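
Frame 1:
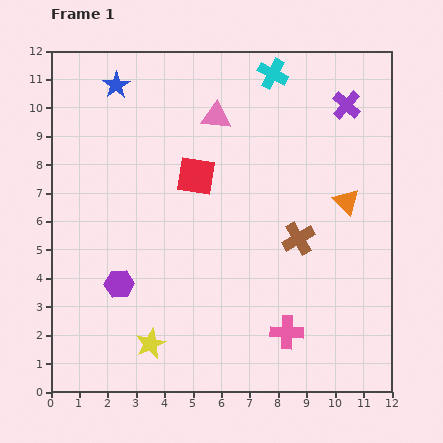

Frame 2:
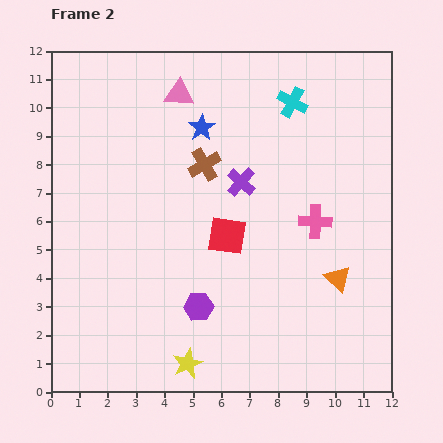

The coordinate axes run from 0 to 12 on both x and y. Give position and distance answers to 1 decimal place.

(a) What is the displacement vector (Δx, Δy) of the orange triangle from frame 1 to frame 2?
(-0.3, -2.7)

The orange triangle was at (10.4, 6.7) in frame 1 and (10.1, 4.0) in frame 2.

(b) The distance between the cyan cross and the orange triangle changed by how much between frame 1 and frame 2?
+1.2

Distance in frame 1: 5.2. Distance in frame 2: 6.4.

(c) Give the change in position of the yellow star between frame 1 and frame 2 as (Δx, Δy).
(1.3, -0.7)

The yellow star was at (3.5, 1.7) in frame 1 and (4.8, 1.0) in frame 2.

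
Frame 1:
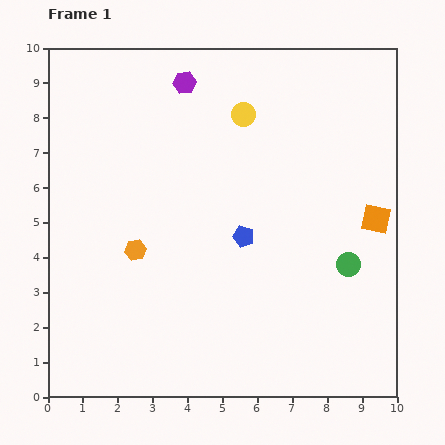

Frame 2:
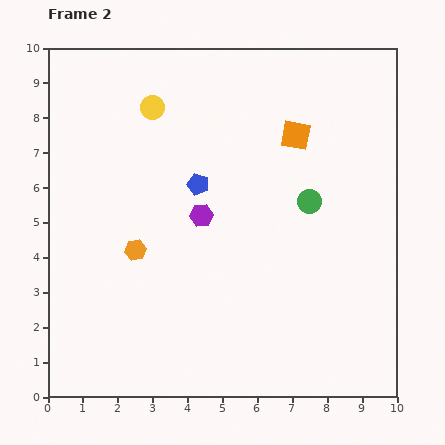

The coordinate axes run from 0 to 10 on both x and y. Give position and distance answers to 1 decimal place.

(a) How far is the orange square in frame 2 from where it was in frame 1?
3.3

The orange square moved from (9.4, 5.1) to (7.1, 7.5), a distance of √(2.3² + 2.4²) ≈ 3.3.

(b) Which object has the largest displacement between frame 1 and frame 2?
the purple hexagon

(moved 3.8; next 3.3)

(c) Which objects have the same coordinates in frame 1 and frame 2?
the orange hexagon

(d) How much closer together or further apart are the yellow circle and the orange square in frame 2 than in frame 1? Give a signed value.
-0.6

Distance in frame 1: 4.8. Distance in frame 2: 4.2.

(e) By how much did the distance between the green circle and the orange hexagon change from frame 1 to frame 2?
-0.9

Distance in frame 1: 6.1. Distance in frame 2: 5.2.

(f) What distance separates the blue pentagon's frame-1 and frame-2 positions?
2.0

The blue pentagon moved from (5.6, 4.6) to (4.3, 6.1), a distance of √(1.3² + 1.5²) ≈ 2.0.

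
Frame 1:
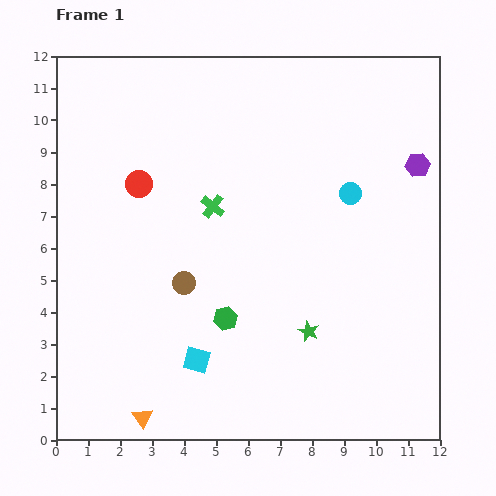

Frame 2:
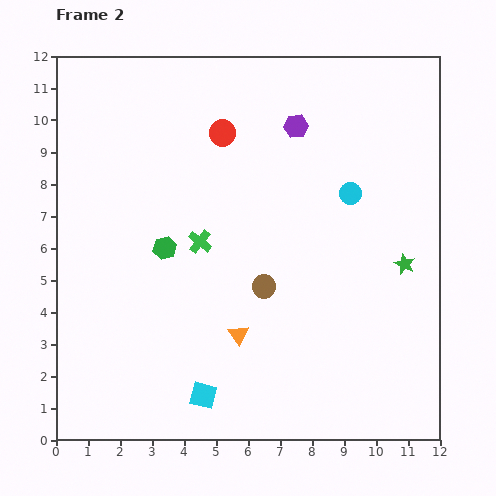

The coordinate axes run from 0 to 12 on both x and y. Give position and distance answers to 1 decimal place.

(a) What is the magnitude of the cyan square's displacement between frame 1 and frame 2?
1.1

The cyan square moved from (4.4, 2.5) to (4.6, 1.4), a distance of √(0.2² + 1.1²) ≈ 1.1.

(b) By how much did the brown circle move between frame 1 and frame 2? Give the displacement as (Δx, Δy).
(2.5, -0.1)

The brown circle was at (4.0, 4.9) in frame 1 and (6.5, 4.8) in frame 2.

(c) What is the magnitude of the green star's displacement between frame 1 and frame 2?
3.7

The green star moved from (7.9, 3.4) to (10.9, 5.5), a distance of √(3.0² + 2.1²) ≈ 3.7.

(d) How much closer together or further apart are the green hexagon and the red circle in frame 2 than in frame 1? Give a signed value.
-1.0

Distance in frame 1: 5.0. Distance in frame 2: 4.0.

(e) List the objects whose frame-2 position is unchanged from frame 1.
the cyan circle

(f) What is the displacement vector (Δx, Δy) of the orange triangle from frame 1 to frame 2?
(3.0, 2.6)

The orange triangle was at (2.7, 0.7) in frame 1 and (5.7, 3.3) in frame 2.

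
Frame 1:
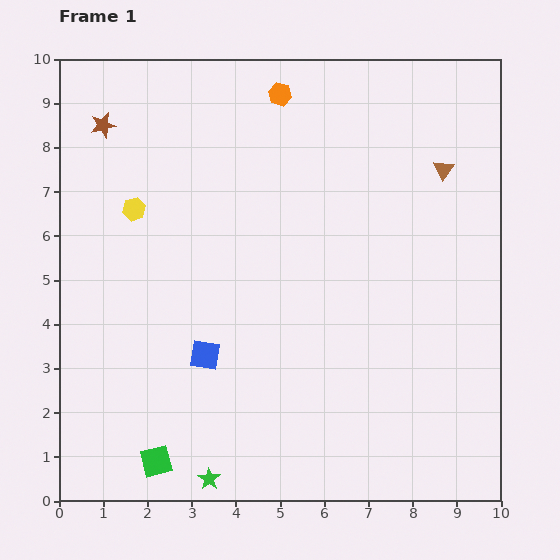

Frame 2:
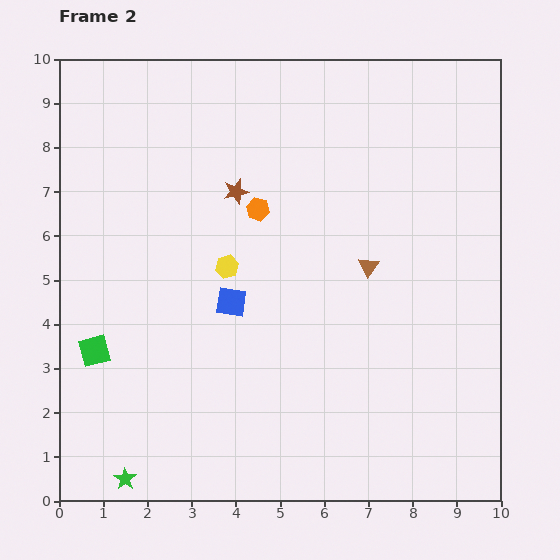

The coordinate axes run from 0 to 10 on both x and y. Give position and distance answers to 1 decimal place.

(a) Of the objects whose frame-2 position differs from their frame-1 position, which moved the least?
the blue square

(moved 1.3)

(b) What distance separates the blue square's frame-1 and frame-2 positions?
1.3

The blue square moved from (3.3, 3.3) to (3.9, 4.5), a distance of √(0.6² + 1.2²) ≈ 1.3.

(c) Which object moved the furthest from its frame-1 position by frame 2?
the brown star

(moved 3.4; next 2.9)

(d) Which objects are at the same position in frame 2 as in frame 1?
none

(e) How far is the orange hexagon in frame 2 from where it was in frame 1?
2.6

The orange hexagon moved from (5.0, 9.2) to (4.5, 6.6), a distance of √(0.5² + 2.6²) ≈ 2.6.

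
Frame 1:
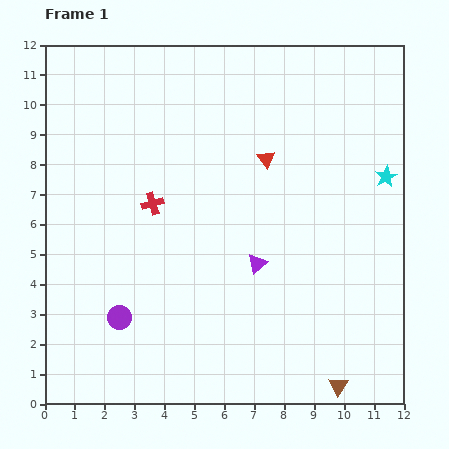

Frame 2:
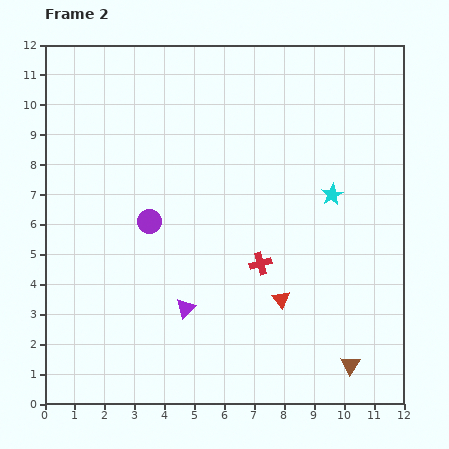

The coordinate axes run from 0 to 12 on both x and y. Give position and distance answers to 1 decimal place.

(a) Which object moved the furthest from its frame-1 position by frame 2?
the red triangle

(moved 4.7; next 4.1)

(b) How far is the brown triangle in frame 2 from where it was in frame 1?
0.8

The brown triangle moved from (9.8, 0.6) to (10.2, 1.3), a distance of √(0.4² + 0.7²) ≈ 0.8.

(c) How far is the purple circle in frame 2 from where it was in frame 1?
3.4

The purple circle moved from (2.5, 2.9) to (3.5, 6.1), a distance of √(1.0² + 3.2²) ≈ 3.4.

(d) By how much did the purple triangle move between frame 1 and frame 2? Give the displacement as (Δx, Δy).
(-2.4, -1.5)

The purple triangle was at (7.1, 4.7) in frame 1 and (4.7, 3.2) in frame 2.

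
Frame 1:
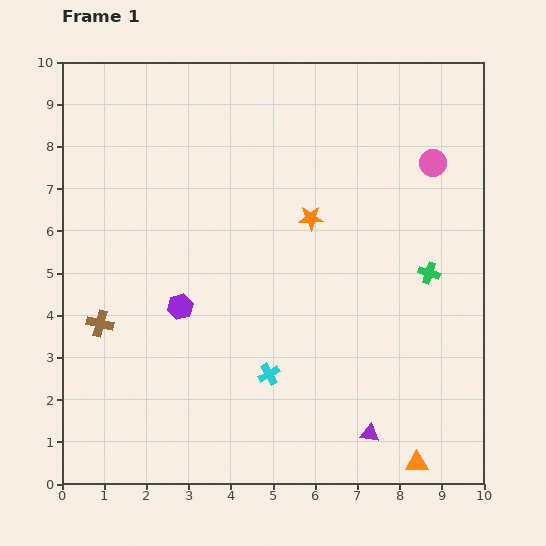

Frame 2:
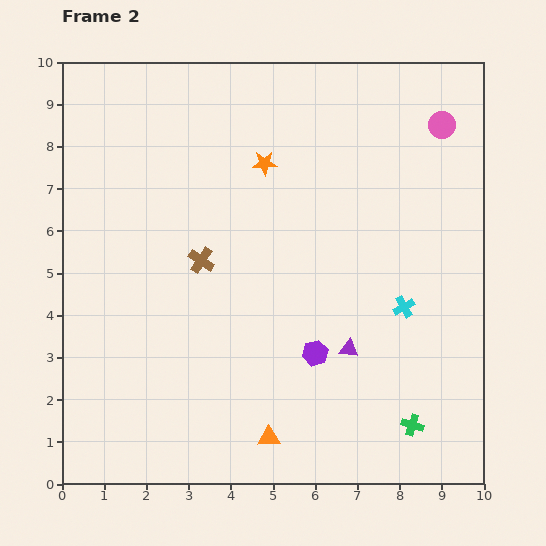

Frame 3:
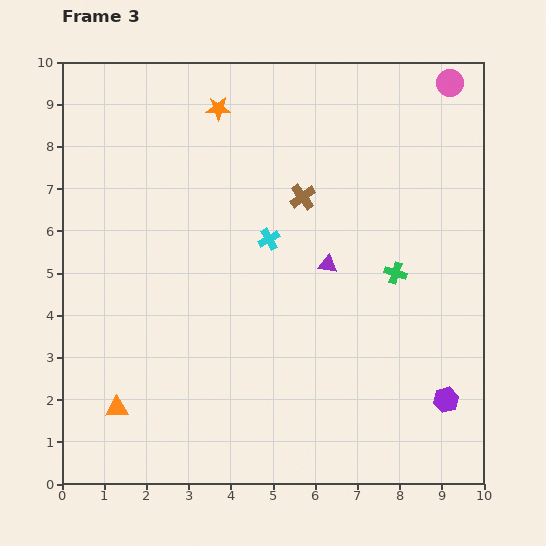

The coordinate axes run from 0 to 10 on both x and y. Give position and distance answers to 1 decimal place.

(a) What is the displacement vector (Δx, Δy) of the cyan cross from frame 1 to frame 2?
(3.2, 1.6)

The cyan cross was at (4.9, 2.6) in frame 1 and (8.1, 4.2) in frame 2.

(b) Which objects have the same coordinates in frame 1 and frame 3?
none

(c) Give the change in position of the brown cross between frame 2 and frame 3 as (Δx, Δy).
(2.4, 1.5)

The brown cross was at (3.3, 5.3) in frame 2 and (5.7, 6.8) in frame 3.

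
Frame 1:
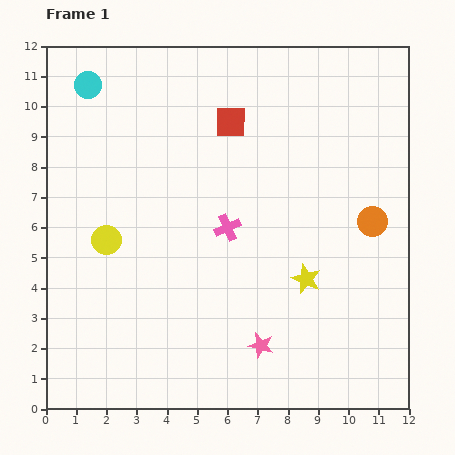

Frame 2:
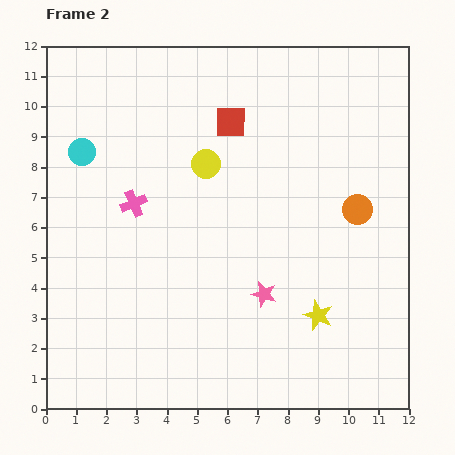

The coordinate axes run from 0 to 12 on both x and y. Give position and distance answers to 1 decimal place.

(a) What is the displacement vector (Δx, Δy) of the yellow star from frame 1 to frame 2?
(0.4, -1.2)

The yellow star was at (8.6, 4.3) in frame 1 and (9.0, 3.1) in frame 2.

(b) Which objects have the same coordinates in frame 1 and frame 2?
the red square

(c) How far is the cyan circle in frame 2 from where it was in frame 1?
2.2

The cyan circle moved from (1.4, 10.7) to (1.2, 8.5), a distance of √(0.2² + 2.2²) ≈ 2.2.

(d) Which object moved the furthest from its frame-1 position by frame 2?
the yellow circle

(moved 4.1; next 3.2)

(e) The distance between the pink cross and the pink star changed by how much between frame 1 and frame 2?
+1.1

Distance in frame 1: 4.1. Distance in frame 2: 5.2.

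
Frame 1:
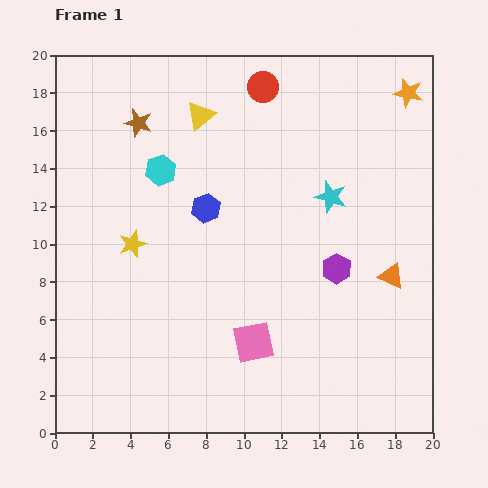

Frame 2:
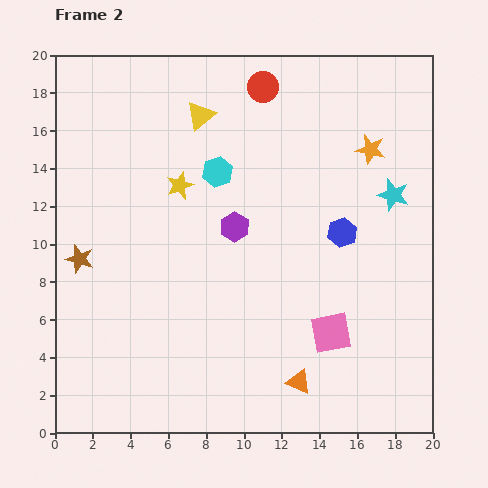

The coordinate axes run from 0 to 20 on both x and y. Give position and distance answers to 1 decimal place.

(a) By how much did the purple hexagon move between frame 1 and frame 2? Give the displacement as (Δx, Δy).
(-5.4, 2.2)

The purple hexagon was at (14.9, 8.7) in frame 1 and (9.5, 10.9) in frame 2.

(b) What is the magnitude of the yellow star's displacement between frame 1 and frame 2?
4.0

The yellow star moved from (4.1, 10.0) to (6.6, 13.1), a distance of √(2.5² + 3.1²) ≈ 4.0.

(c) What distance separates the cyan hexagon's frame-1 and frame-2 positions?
3.0

The cyan hexagon moved from (5.6, 13.9) to (8.6, 13.8), a distance of √(3.0² + 0.1²) ≈ 3.0.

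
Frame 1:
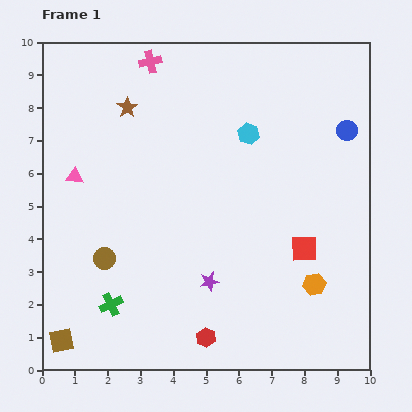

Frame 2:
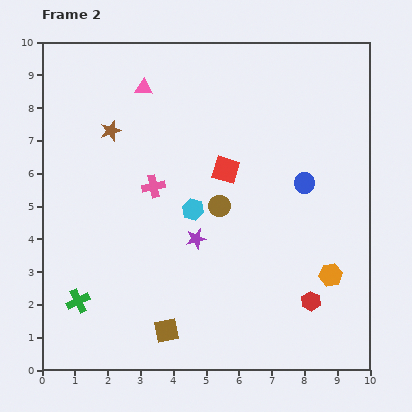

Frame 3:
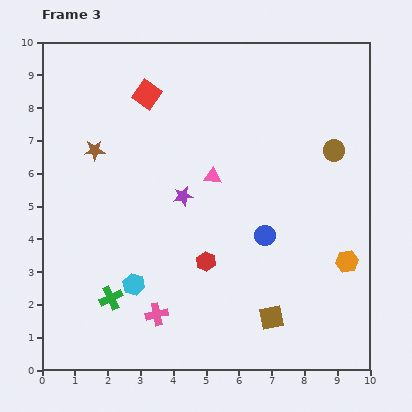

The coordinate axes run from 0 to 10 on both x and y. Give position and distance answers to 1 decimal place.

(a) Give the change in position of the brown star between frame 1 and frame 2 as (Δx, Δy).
(-0.5, -0.7)

The brown star was at (2.6, 8.0) in frame 1 and (2.1, 7.3) in frame 2.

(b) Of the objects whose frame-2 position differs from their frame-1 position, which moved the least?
the orange hexagon

(moved 0.6)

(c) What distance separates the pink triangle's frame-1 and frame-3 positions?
4.2

The pink triangle moved from (1.0, 5.9) to (5.2, 5.9), a distance of √(4.2² + 0.0²) ≈ 4.2.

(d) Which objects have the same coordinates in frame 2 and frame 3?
none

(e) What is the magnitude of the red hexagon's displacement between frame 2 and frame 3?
3.4

The red hexagon moved from (8.2, 2.1) to (5.0, 3.3), a distance of √(3.2² + 1.2²) ≈ 3.4.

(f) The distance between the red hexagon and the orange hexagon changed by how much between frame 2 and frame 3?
+3.3

Distance in frame 2: 1.0. Distance in frame 3: 4.3.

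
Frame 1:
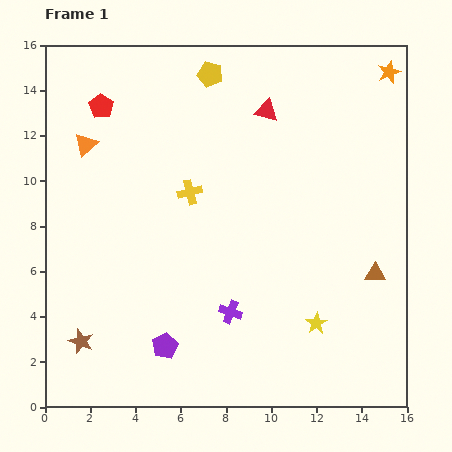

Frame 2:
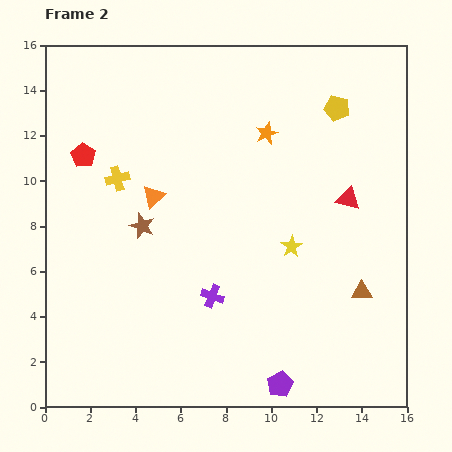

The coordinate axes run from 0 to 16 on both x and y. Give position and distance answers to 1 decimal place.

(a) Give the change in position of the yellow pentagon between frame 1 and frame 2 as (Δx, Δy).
(5.6, -1.5)

The yellow pentagon was at (7.3, 14.7) in frame 1 and (12.9, 13.2) in frame 2.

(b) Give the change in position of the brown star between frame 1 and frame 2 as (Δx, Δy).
(2.7, 5.1)

The brown star was at (1.6, 2.9) in frame 1 and (4.3, 8.0) in frame 2.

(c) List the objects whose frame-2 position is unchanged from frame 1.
none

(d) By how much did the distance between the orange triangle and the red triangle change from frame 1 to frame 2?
+0.5

Distance in frame 1: 8.1. Distance in frame 2: 8.6.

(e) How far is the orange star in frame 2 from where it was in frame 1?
6.0

The orange star moved from (15.2, 14.8) to (9.8, 12.1), a distance of √(5.4² + 2.7²) ≈ 6.0.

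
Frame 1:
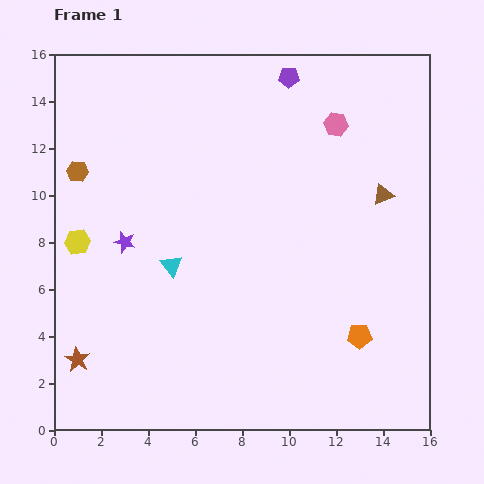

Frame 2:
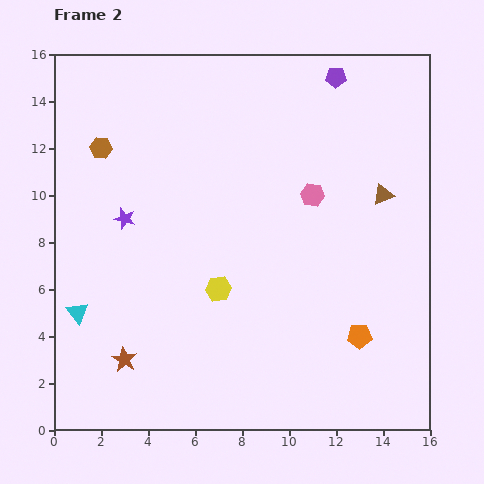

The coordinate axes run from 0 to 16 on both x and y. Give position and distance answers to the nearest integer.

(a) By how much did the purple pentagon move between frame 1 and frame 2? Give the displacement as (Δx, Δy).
(2, 0)

The purple pentagon was at (10, 15) in frame 1 and (12, 15) in frame 2.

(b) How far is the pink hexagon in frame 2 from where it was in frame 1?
3

The pink hexagon moved from (12, 13) to (11, 10), a distance of √(1² + 3²) ≈ 3.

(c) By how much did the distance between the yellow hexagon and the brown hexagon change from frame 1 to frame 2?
+5

Distance in frame 1: 3. Distance in frame 2: 8.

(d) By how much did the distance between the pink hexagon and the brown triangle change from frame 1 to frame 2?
-1

Distance in frame 1: 4. Distance in frame 2: 3.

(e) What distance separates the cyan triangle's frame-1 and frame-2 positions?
4

The cyan triangle moved from (5, 7) to (1, 5), a distance of √(4² + 2²) ≈ 4.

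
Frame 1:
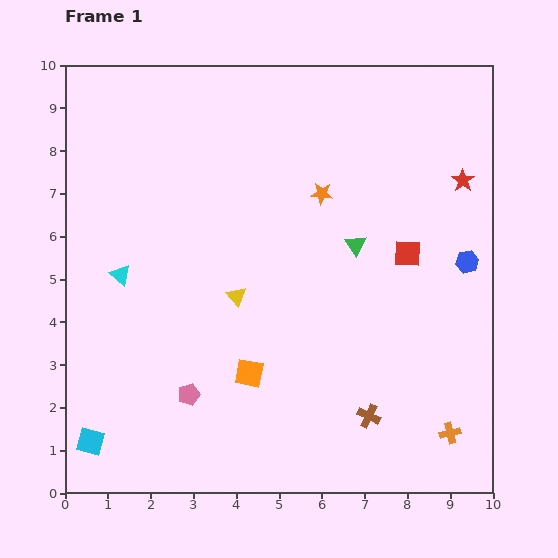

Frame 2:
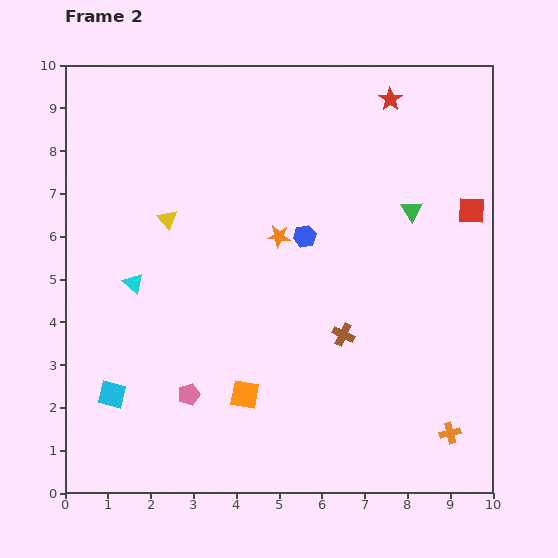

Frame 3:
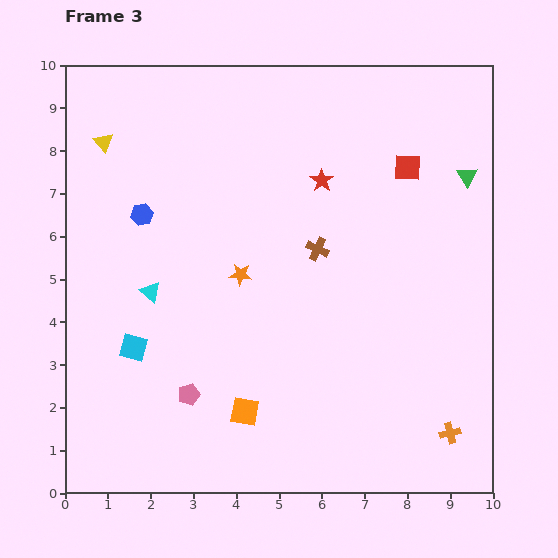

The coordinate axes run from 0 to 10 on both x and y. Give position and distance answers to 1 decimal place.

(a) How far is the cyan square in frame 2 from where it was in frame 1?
1.2

The cyan square moved from (0.6, 1.2) to (1.1, 2.3), a distance of √(0.5² + 1.1²) ≈ 1.2.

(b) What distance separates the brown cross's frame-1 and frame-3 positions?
4.1

The brown cross moved from (7.1, 1.8) to (5.9, 5.7), a distance of √(1.2² + 3.9²) ≈ 4.1.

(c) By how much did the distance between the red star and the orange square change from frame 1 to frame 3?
-1.0

Distance in frame 1: 6.7. Distance in frame 3: 5.7.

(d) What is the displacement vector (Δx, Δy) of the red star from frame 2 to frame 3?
(-1.6, -1.9)

The red star was at (7.6, 9.2) in frame 2 and (6.0, 7.3) in frame 3.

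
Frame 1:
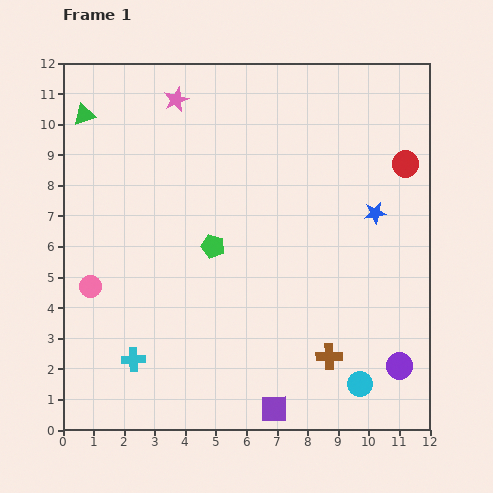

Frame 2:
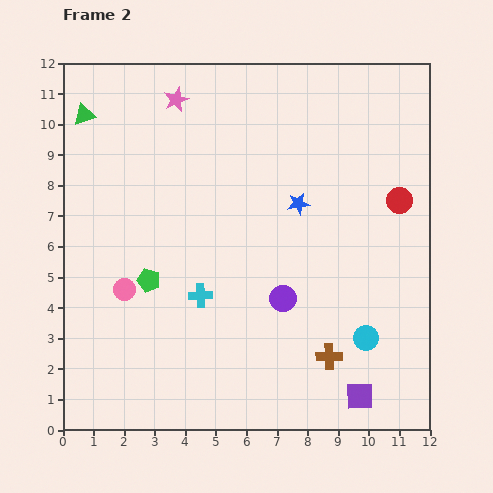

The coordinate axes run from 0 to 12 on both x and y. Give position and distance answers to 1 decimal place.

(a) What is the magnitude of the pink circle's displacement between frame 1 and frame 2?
1.1

The pink circle moved from (0.9, 4.7) to (2.0, 4.6), a distance of √(1.1² + 0.1²) ≈ 1.1.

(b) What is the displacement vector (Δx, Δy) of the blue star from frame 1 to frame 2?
(-2.5, 0.3)

The blue star was at (10.2, 7.1) in frame 1 and (7.7, 7.4) in frame 2.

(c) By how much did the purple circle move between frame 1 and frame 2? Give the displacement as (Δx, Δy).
(-3.8, 2.2)

The purple circle was at (11.0, 2.1) in frame 1 and (7.2, 4.3) in frame 2.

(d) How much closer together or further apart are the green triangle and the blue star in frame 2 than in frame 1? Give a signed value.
-2.4

Distance in frame 1: 10.0. Distance in frame 2: 7.6.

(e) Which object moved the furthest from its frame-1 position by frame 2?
the purple circle

(moved 4.4; next 3.0)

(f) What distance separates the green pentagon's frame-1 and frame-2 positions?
2.4

The green pentagon moved from (4.9, 6.0) to (2.8, 4.9), a distance of √(2.1² + 1.1²) ≈ 2.4.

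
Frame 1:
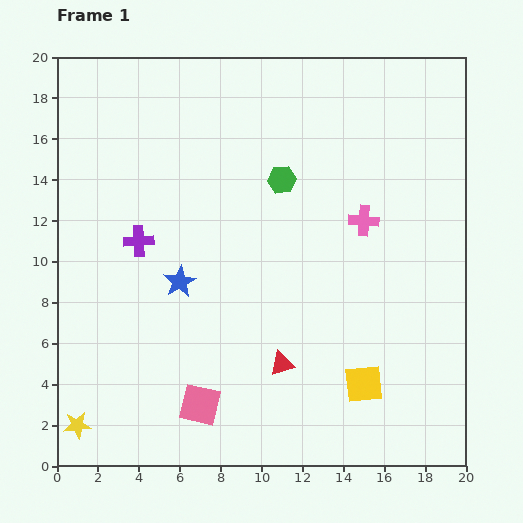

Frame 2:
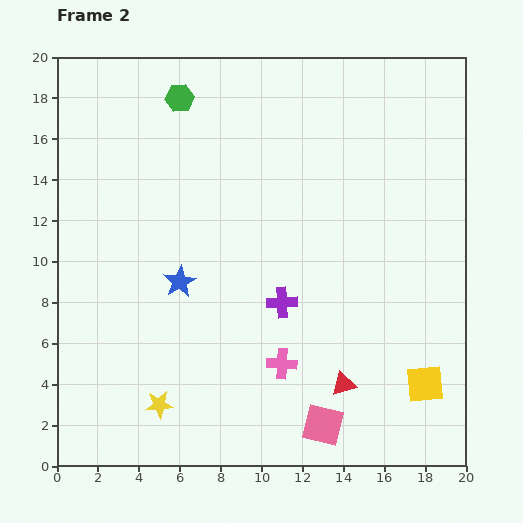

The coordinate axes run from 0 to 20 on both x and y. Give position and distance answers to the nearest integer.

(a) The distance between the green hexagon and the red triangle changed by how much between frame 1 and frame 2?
+7

Distance in frame 1: 9. Distance in frame 2: 16.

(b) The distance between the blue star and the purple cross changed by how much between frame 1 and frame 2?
+2

Distance in frame 1: 3. Distance in frame 2: 5.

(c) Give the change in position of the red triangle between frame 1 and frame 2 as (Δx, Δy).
(3, -1)

The red triangle was at (11, 5) in frame 1 and (14, 4) in frame 2.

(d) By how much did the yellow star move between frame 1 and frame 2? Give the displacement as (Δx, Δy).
(4, 1)

The yellow star was at (1, 2) in frame 1 and (5, 3) in frame 2.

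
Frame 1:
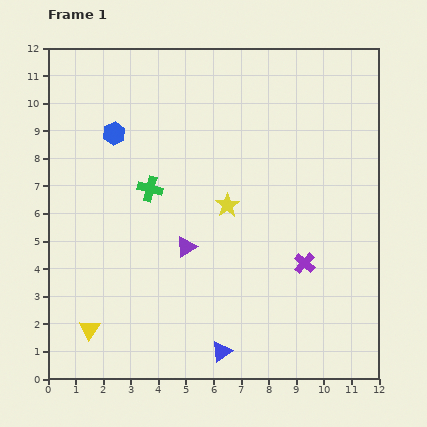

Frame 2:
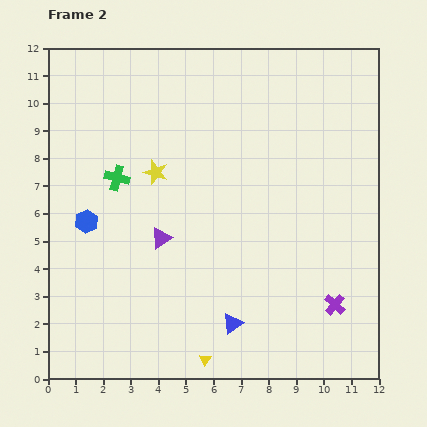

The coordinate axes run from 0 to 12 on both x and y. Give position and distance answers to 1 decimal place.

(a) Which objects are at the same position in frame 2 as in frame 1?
none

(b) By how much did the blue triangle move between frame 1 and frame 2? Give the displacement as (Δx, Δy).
(0.4, 1.0)

The blue triangle was at (6.3, 1.0) in frame 1 and (6.7, 2.0) in frame 2.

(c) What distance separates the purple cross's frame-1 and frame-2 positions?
1.9

The purple cross moved from (9.3, 4.2) to (10.4, 2.7), a distance of √(1.1² + 1.5²) ≈ 1.9.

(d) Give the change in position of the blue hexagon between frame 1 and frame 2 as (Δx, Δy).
(-1.0, -3.2)

The blue hexagon was at (2.4, 8.9) in frame 1 and (1.4, 5.7) in frame 2.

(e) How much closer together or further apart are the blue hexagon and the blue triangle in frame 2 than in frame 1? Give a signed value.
-2.3

Distance in frame 1: 8.8. Distance in frame 2: 6.5.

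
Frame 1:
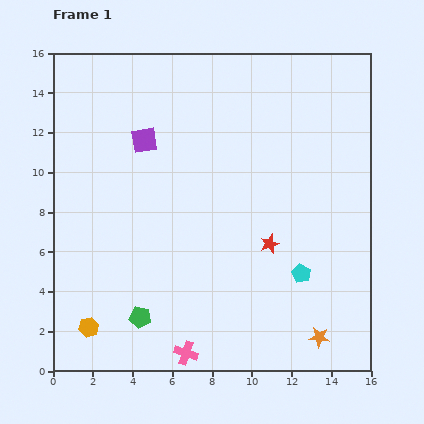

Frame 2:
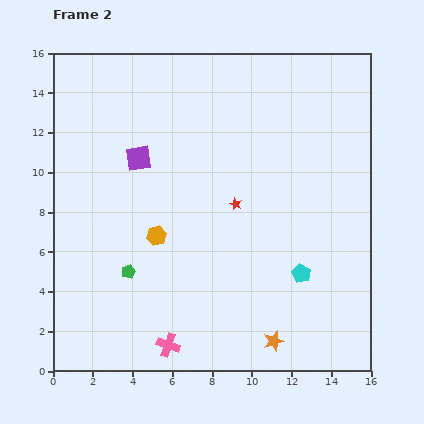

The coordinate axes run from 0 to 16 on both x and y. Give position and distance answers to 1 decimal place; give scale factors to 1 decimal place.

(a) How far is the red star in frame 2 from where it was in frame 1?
2.6

The red star moved from (10.9, 6.4) to (9.2, 8.4), a distance of √(1.7² + 2.0²) ≈ 2.6.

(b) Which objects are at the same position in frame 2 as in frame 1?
the cyan pentagon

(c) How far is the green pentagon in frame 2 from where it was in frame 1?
2.4

The green pentagon moved from (4.4, 2.7) to (3.8, 5.0), a distance of √(0.6² + 2.3²) ≈ 2.4.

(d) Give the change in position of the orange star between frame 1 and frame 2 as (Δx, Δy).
(-2.3, -0.2)

The orange star was at (13.4, 1.7) in frame 1 and (11.1, 1.5) in frame 2.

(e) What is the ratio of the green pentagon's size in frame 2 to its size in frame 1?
0.6×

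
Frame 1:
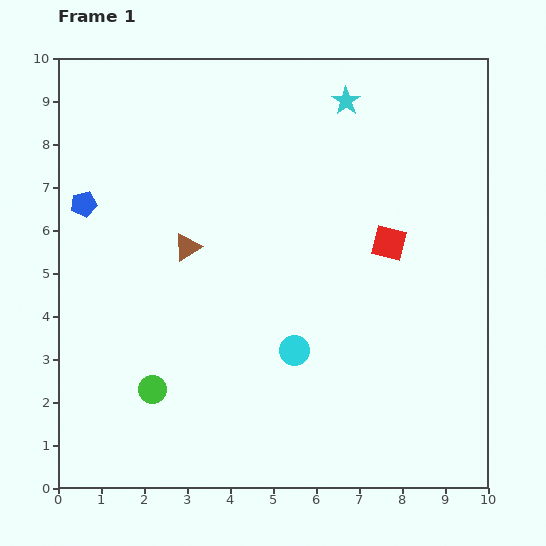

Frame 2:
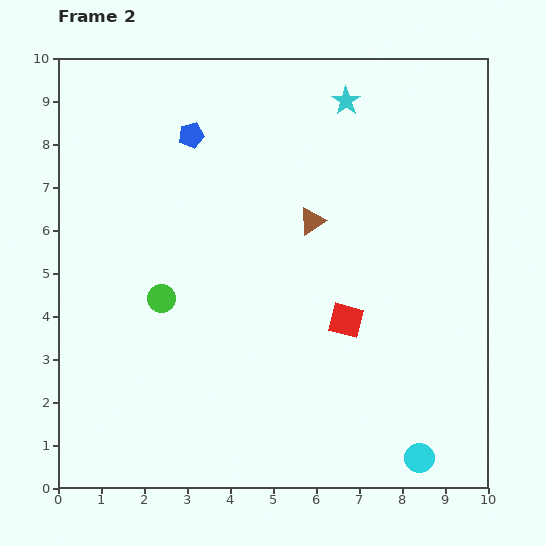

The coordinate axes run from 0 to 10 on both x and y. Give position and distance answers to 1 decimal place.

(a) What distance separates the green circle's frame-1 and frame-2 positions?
2.1

The green circle moved from (2.2, 2.3) to (2.4, 4.4), a distance of √(0.2² + 2.1²) ≈ 2.1.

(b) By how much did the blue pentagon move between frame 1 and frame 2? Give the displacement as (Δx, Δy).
(2.5, 1.6)

The blue pentagon was at (0.6, 6.6) in frame 1 and (3.1, 8.2) in frame 2.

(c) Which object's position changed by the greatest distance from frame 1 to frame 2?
the cyan circle

(moved 3.8; next 3.0)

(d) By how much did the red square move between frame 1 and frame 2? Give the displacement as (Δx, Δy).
(-1.0, -1.8)

The red square was at (7.7, 5.7) in frame 1 and (6.7, 3.9) in frame 2.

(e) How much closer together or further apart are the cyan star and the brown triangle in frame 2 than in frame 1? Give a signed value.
-2.1

Distance in frame 1: 5.0. Distance in frame 2: 2.9.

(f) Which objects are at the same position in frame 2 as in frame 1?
the cyan star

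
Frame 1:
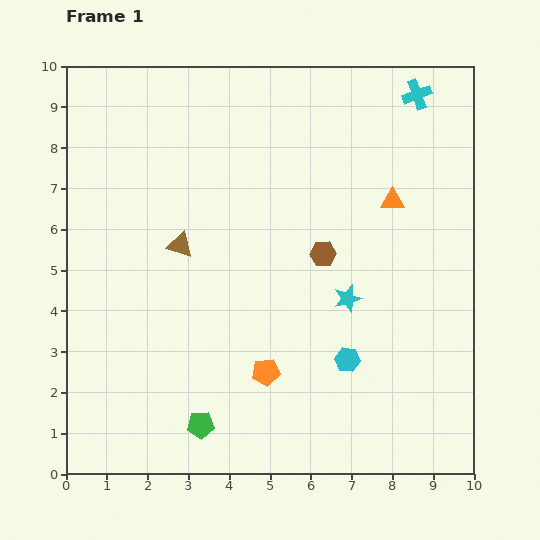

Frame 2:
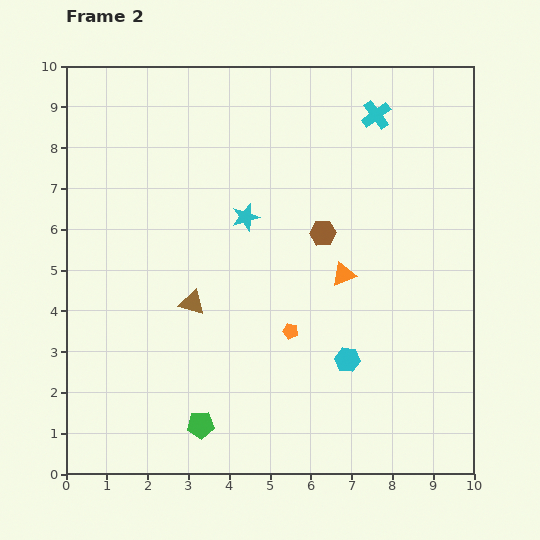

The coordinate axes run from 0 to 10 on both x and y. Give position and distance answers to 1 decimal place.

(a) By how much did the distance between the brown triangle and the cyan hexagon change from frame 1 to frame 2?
-1.0

Distance in frame 1: 5.0. Distance in frame 2: 4.0.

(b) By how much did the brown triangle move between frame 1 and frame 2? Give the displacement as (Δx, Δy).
(0.3, -1.4)

The brown triangle was at (2.8, 5.6) in frame 1 and (3.1, 4.2) in frame 2.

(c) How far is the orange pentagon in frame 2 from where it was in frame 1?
1.2

The orange pentagon moved from (4.9, 2.5) to (5.5, 3.5), a distance of √(0.6² + 1.0²) ≈ 1.2.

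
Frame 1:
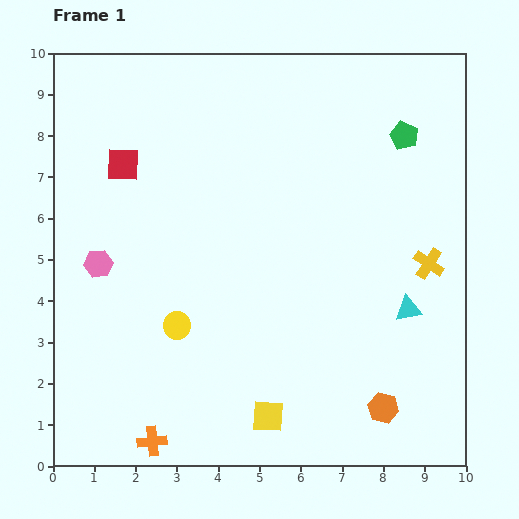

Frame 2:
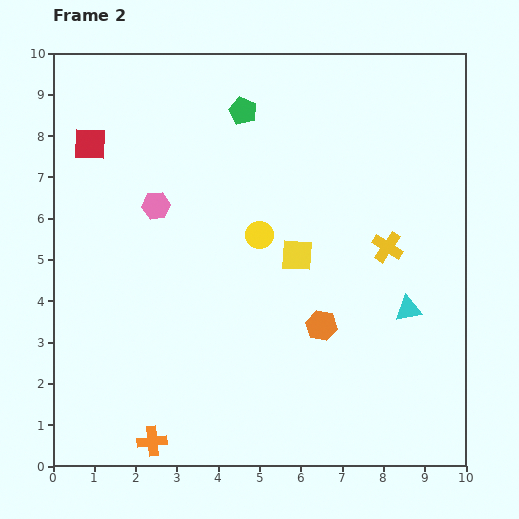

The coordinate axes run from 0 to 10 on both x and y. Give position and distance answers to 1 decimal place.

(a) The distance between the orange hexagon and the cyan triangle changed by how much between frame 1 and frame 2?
-0.4

Distance in frame 1: 2.5. Distance in frame 2: 2.1.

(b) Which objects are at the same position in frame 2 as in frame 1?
the cyan triangle, the orange cross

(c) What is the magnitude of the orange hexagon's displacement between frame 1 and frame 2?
2.5

The orange hexagon moved from (8.0, 1.4) to (6.5, 3.4), a distance of √(1.5² + 2.0²) ≈ 2.5.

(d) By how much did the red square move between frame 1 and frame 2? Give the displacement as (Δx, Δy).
(-0.8, 0.5)

The red square was at (1.7, 7.3) in frame 1 and (0.9, 7.8) in frame 2.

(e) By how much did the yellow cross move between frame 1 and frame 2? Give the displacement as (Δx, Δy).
(-1.0, 0.4)

The yellow cross was at (9.1, 4.9) in frame 1 and (8.1, 5.3) in frame 2.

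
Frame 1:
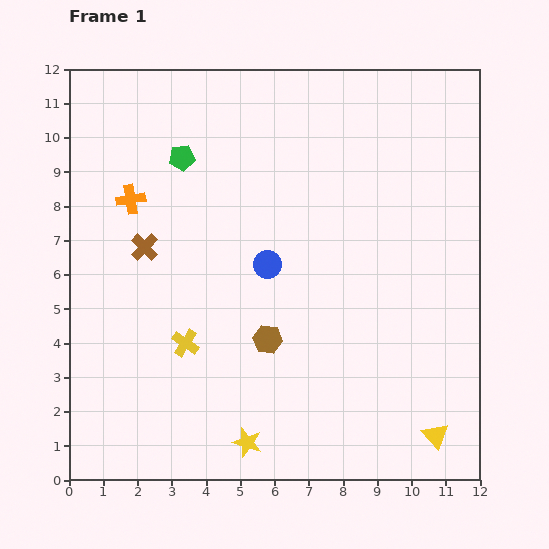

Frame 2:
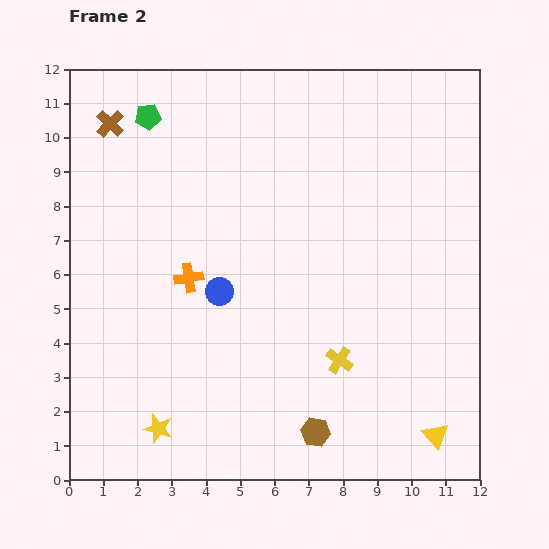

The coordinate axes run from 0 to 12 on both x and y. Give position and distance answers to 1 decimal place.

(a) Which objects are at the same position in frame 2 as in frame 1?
the yellow triangle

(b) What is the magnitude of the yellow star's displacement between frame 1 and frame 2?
2.6

The yellow star moved from (5.2, 1.1) to (2.6, 1.5), a distance of √(2.6² + 0.4²) ≈ 2.6.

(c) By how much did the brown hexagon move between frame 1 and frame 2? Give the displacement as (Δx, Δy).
(1.4, -2.7)

The brown hexagon was at (5.8, 4.1) in frame 1 and (7.2, 1.4) in frame 2.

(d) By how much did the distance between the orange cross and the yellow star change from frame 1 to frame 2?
-3.4

Distance in frame 1: 7.9. Distance in frame 2: 4.5.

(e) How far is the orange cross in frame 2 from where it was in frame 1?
2.9

The orange cross moved from (1.8, 8.2) to (3.5, 5.9), a distance of √(1.7² + 2.3²) ≈ 2.9.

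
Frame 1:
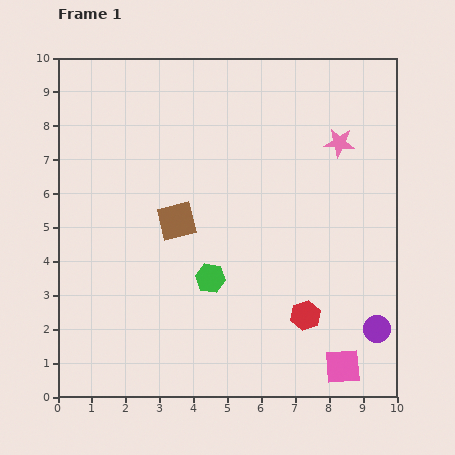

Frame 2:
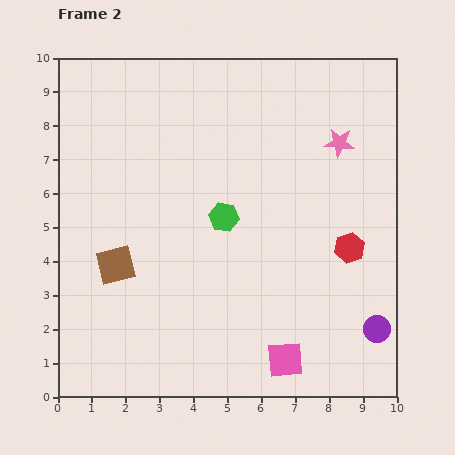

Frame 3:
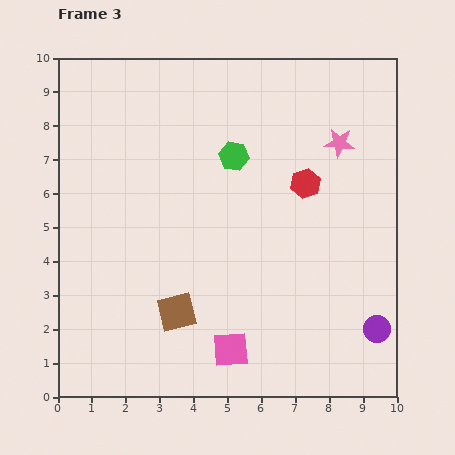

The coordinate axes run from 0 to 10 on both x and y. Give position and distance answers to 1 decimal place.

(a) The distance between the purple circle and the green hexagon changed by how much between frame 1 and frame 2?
+0.5

Distance in frame 1: 5.1. Distance in frame 2: 5.6.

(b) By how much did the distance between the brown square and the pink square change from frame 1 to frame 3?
-4.6

Distance in frame 1: 6.5. Distance in frame 3: 1.9.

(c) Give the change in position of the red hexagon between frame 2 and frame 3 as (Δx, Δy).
(-1.3, 1.9)

The red hexagon was at (8.6, 4.4) in frame 2 and (7.3, 6.3) in frame 3.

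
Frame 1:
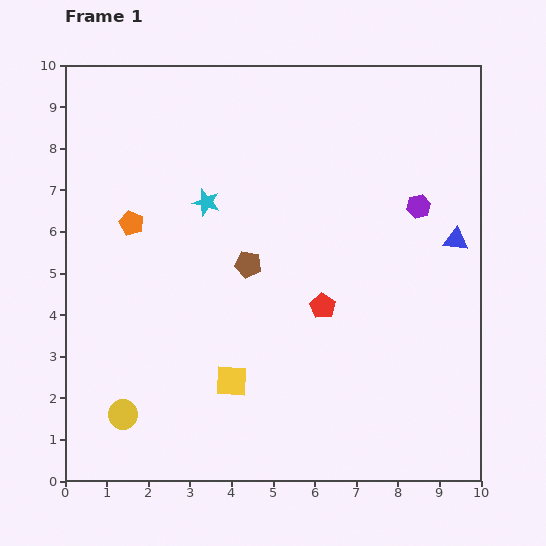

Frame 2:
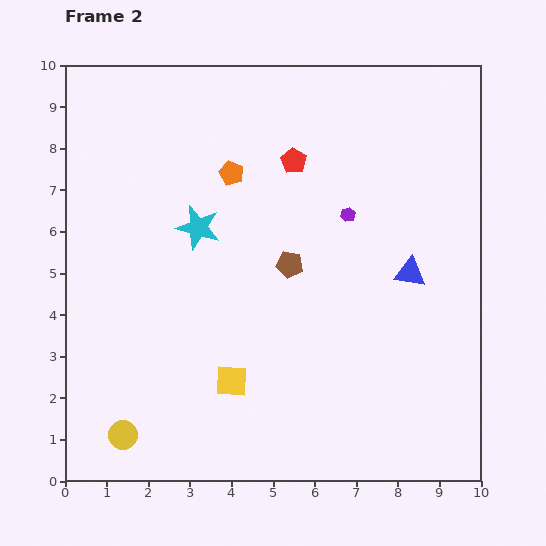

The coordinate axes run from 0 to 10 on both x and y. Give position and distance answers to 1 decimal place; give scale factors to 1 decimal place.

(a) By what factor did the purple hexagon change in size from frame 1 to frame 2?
0.6×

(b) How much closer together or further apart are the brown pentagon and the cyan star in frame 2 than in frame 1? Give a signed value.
+0.6

Distance in frame 1: 1.8. Distance in frame 2: 2.4.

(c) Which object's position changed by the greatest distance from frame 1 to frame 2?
the red pentagon

(moved 3.6; next 2.7)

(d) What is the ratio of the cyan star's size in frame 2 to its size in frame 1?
1.6×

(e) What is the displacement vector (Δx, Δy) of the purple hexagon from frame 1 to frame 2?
(-1.7, -0.2)

The purple hexagon was at (8.5, 6.6) in frame 1 and (6.8, 6.4) in frame 2.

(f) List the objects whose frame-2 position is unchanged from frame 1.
the yellow square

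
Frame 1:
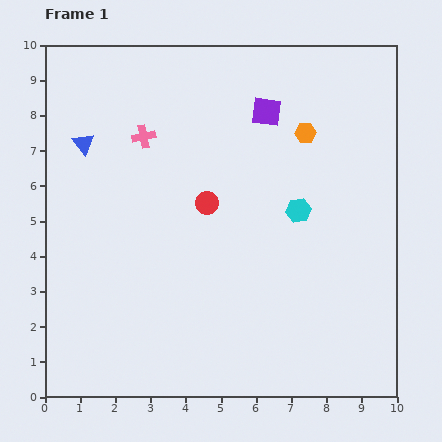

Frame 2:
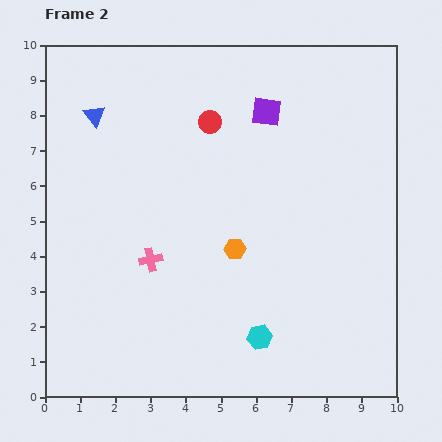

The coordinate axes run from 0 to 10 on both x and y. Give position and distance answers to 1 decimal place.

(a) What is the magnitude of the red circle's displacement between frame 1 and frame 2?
2.3

The red circle moved from (4.6, 5.5) to (4.7, 7.8), a distance of √(0.1² + 2.3²) ≈ 2.3.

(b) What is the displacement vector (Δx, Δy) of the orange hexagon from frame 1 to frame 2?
(-2.0, -3.3)

The orange hexagon was at (7.4, 7.5) in frame 1 and (5.4, 4.2) in frame 2.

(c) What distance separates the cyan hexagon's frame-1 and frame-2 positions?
3.8

The cyan hexagon moved from (7.2, 5.3) to (6.1, 1.7), a distance of √(1.1² + 3.6²) ≈ 3.8.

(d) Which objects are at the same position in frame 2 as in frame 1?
the purple square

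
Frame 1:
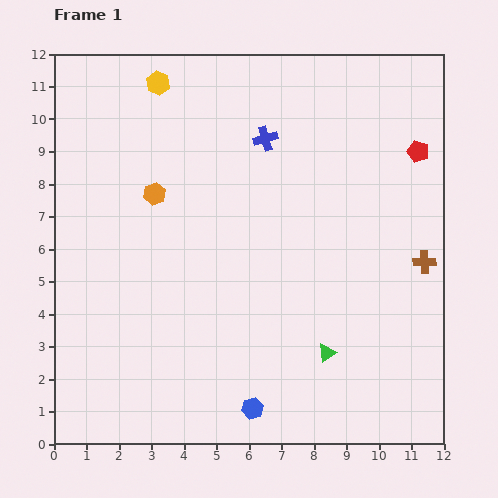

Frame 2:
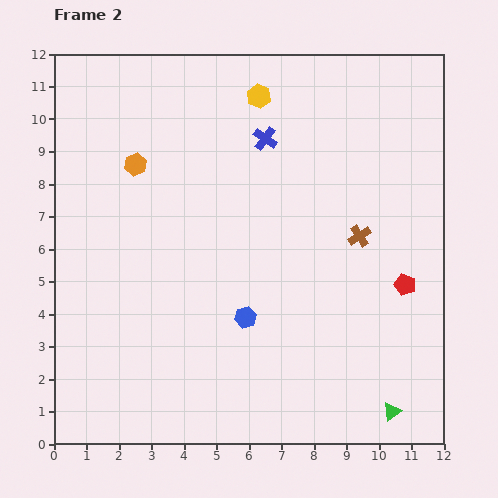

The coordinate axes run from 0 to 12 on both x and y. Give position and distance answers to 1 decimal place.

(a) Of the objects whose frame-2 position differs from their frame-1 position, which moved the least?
the orange hexagon

(moved 1.1)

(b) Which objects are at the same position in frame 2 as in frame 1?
the blue cross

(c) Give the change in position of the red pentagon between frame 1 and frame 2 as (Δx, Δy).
(-0.4, -4.1)

The red pentagon was at (11.2, 9.0) in frame 1 and (10.8, 4.9) in frame 2.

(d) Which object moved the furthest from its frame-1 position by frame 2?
the red pentagon

(moved 4.1; next 3.1)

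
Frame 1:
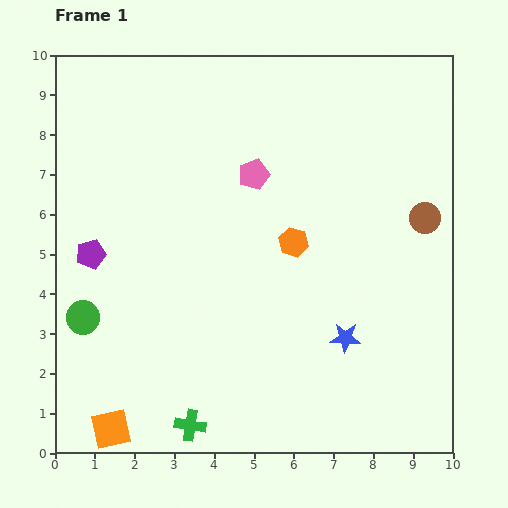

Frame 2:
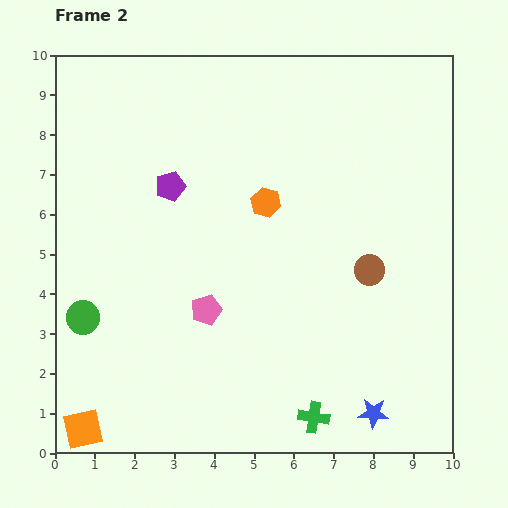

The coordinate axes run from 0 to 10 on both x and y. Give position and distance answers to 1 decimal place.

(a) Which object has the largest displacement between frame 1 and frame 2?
the pink pentagon

(moved 3.6; next 3.1)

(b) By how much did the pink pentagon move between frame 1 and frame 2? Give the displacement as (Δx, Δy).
(-1.2, -3.4)

The pink pentagon was at (5.0, 7.0) in frame 1 and (3.8, 3.6) in frame 2.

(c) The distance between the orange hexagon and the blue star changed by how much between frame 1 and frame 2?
+3.2

Distance in frame 1: 2.7. Distance in frame 2: 5.9.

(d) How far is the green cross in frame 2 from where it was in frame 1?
3.1

The green cross moved from (3.4, 0.7) to (6.5, 0.9), a distance of √(3.1² + 0.2²) ≈ 3.1.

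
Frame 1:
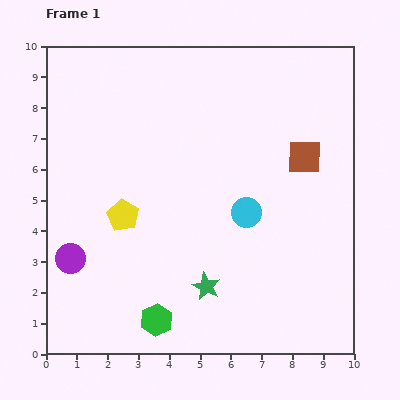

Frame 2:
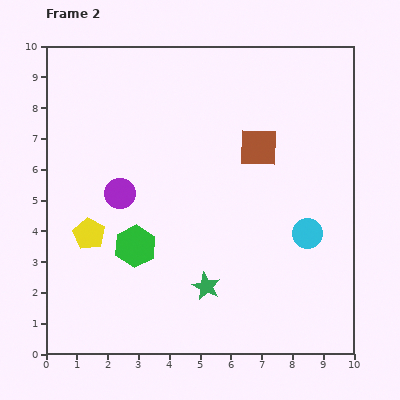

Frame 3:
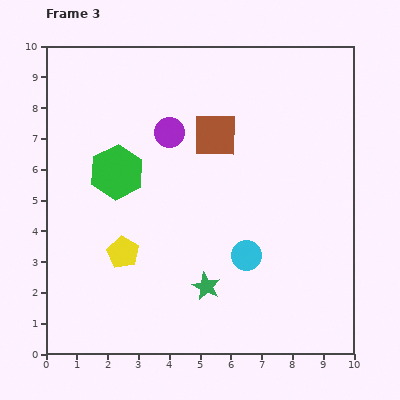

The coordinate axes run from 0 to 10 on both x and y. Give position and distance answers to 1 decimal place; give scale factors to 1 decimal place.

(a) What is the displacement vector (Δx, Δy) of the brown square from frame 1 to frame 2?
(-1.5, 0.3)

The brown square was at (8.4, 6.4) in frame 1 and (6.9, 6.7) in frame 2.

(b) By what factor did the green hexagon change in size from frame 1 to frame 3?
1.7×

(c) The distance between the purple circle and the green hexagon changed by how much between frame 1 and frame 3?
-1.3

Distance in frame 1: 3.4. Distance in frame 3: 2.1.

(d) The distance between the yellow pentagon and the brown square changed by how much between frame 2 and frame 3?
-1.4

Distance in frame 2: 6.2. Distance in frame 3: 4.8.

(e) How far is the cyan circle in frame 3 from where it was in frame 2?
2.1

The cyan circle moved from (8.5, 3.9) to (6.5, 3.2), a distance of √(2.0² + 0.7²) ≈ 2.1.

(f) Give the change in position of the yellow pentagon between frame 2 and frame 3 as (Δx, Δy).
(1.1, -0.6)

The yellow pentagon was at (1.4, 3.9) in frame 2 and (2.5, 3.3) in frame 3.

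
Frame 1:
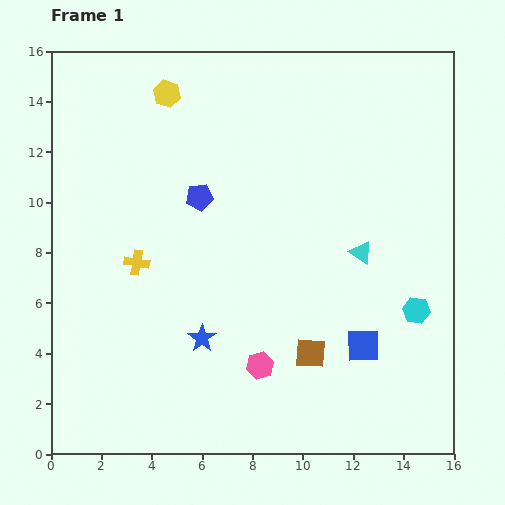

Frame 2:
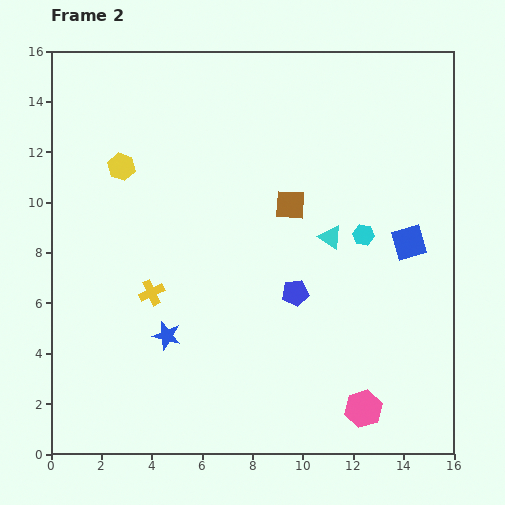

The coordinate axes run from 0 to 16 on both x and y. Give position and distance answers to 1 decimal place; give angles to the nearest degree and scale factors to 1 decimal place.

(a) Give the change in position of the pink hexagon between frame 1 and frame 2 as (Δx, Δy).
(4.1, -1.7)

The pink hexagon was at (8.3, 3.5) in frame 1 and (12.4, 1.8) in frame 2.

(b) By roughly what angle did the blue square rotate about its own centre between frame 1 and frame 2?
15° counter-clockwise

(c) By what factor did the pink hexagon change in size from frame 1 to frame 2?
1.4×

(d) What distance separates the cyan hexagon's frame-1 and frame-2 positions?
3.7

The cyan hexagon moved from (14.5, 5.7) to (12.4, 8.7), a distance of √(2.1² + 3.0²) ≈ 3.7.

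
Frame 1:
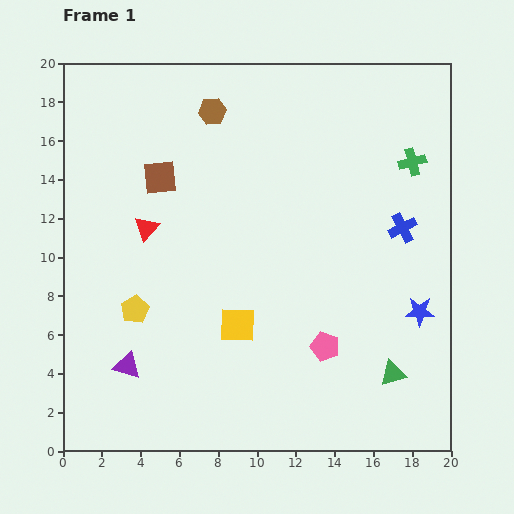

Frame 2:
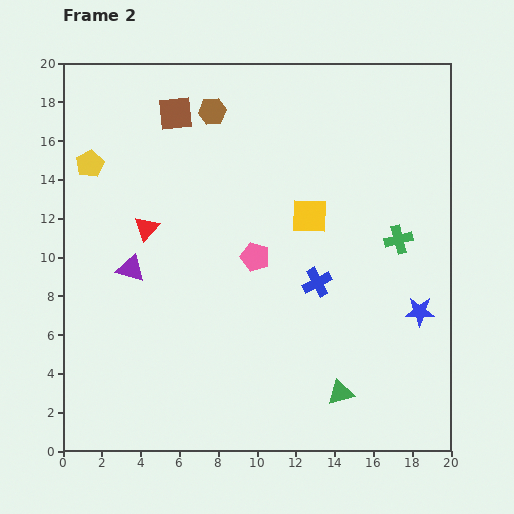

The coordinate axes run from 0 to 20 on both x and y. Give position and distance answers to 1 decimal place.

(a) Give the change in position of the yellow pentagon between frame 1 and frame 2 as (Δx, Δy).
(-2.3, 7.5)

The yellow pentagon was at (3.7, 7.3) in frame 1 and (1.4, 14.8) in frame 2.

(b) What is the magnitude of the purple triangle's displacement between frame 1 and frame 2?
5.0

The purple triangle moved from (3.3, 4.4) to (3.5, 9.4), a distance of √(0.2² + 5.0²) ≈ 5.0.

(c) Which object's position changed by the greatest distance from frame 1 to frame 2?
the yellow pentagon

(moved 7.8; next 6.7)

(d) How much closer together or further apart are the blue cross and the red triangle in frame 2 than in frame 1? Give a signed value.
-4.0

Distance in frame 1: 13.2. Distance in frame 2: 9.2.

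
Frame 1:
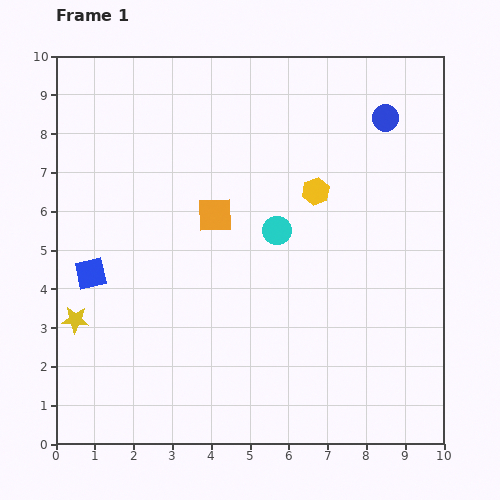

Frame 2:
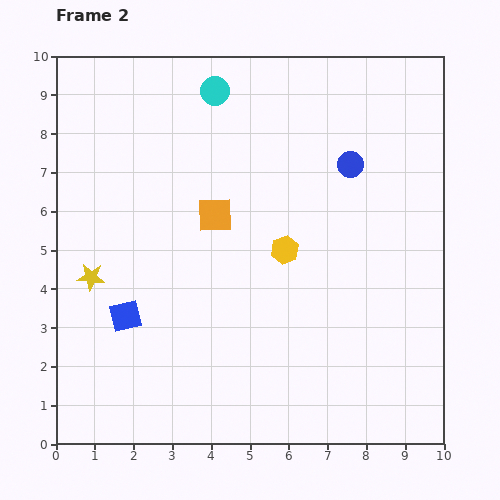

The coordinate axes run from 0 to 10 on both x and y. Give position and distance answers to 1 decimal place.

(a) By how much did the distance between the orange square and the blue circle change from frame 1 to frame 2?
-1.4

Distance in frame 1: 5.1. Distance in frame 2: 3.7.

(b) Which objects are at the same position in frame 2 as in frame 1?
the orange square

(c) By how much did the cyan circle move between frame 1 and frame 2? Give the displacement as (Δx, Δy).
(-1.6, 3.6)

The cyan circle was at (5.7, 5.5) in frame 1 and (4.1, 9.1) in frame 2.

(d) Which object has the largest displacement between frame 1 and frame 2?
the cyan circle

(moved 3.9; next 1.7)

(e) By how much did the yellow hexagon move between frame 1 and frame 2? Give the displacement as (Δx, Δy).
(-0.8, -1.5)

The yellow hexagon was at (6.7, 6.5) in frame 1 and (5.9, 5.0) in frame 2.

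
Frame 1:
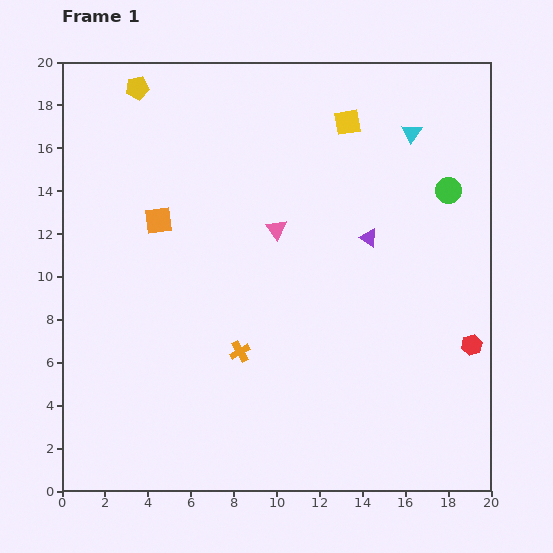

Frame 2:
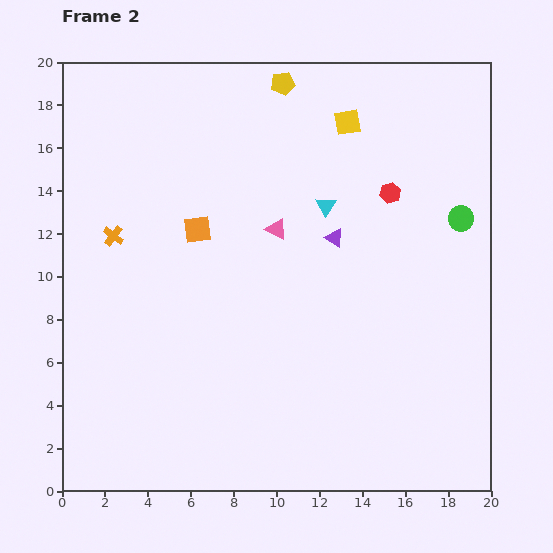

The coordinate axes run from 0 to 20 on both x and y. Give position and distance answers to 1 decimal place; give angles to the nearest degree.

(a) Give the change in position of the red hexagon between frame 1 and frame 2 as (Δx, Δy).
(-3.8, 7.1)

The red hexagon was at (19.1, 6.8) in frame 1 and (15.3, 13.9) in frame 2.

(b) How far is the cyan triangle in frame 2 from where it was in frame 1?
5.2

The cyan triangle moved from (16.3, 16.7) to (12.3, 13.3), a distance of √(4.0² + 3.4²) ≈ 5.2.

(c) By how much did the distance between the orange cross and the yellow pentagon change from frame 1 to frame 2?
-2.6

Distance in frame 1: 13.2. Distance in frame 2: 10.6.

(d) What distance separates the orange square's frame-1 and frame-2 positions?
1.8

The orange square moved from (4.5, 12.6) to (6.3, 12.2), a distance of √(1.8² + 0.4²) ≈ 1.8.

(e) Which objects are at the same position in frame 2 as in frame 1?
the pink triangle, the yellow square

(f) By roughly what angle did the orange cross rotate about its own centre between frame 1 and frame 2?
23° counter-clockwise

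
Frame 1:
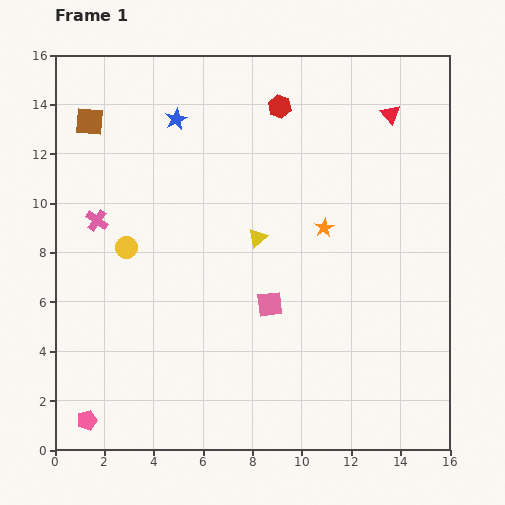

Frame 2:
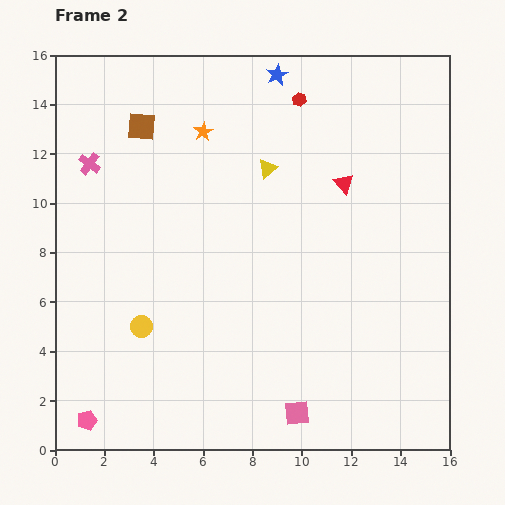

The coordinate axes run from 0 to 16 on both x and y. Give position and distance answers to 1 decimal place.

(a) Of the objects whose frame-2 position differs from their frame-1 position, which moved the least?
the red hexagon

(moved 0.9)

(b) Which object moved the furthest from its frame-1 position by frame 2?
the orange star

(moved 6.3; next 4.5)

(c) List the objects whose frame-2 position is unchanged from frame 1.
the pink pentagon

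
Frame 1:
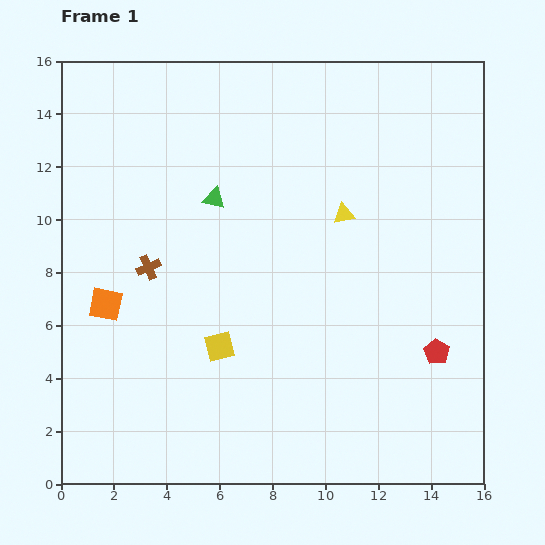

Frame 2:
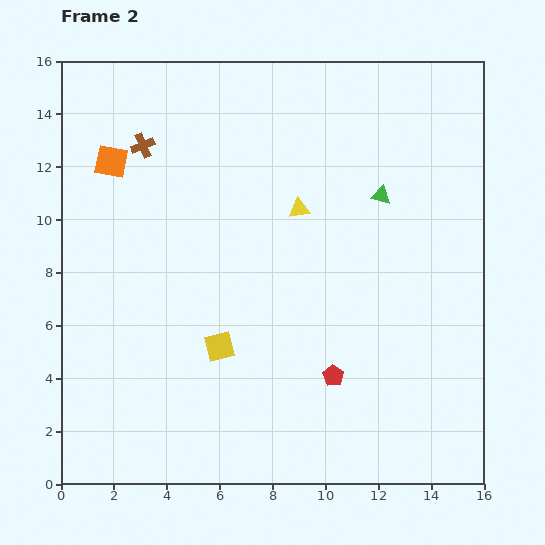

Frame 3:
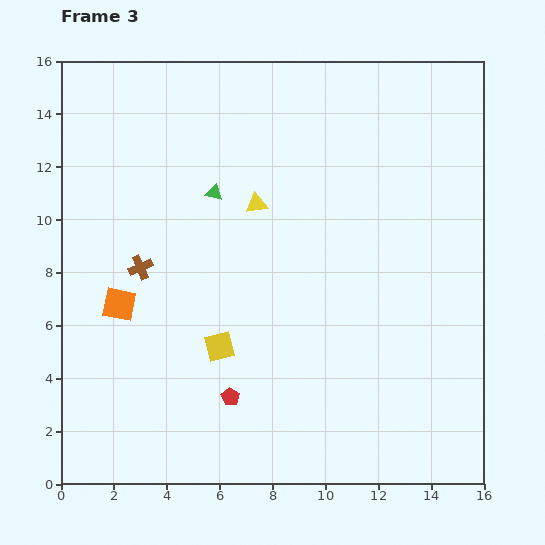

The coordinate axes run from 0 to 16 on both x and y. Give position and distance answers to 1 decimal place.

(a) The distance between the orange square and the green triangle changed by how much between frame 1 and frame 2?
+4.6

Distance in frame 1: 5.7. Distance in frame 2: 10.3.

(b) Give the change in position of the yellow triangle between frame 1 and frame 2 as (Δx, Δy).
(-1.7, 0.2)

The yellow triangle was at (10.7, 10.2) in frame 1 and (9.0, 10.4) in frame 2.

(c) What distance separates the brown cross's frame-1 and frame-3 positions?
0.3

The brown cross moved from (3.3, 8.2) to (3.0, 8.2), a distance of √(0.3² + 0.0²) ≈ 0.3.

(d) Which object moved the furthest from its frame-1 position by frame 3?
the red pentagon

(moved 8.0; next 3.3)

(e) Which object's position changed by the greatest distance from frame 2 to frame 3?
the green triangle

(moved 6.3; next 5.4)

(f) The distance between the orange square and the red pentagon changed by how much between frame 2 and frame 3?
-6.2

Distance in frame 2: 11.7. Distance in frame 3: 5.5.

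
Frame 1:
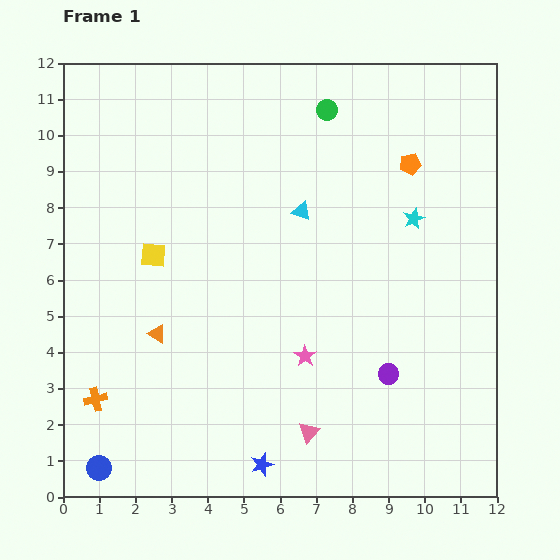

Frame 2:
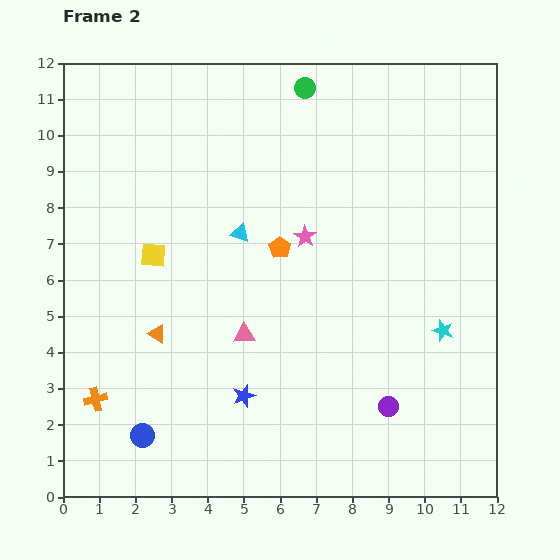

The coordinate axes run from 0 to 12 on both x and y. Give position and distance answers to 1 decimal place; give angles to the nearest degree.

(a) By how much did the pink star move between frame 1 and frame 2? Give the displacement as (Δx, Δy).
(0.0, 3.3)

The pink star was at (6.7, 3.9) in frame 1 and (6.7, 7.2) in frame 2.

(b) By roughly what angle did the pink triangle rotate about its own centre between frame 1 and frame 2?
45° clockwise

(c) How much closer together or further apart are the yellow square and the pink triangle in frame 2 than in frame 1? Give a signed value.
-3.2

Distance in frame 1: 6.5. Distance in frame 2: 3.3.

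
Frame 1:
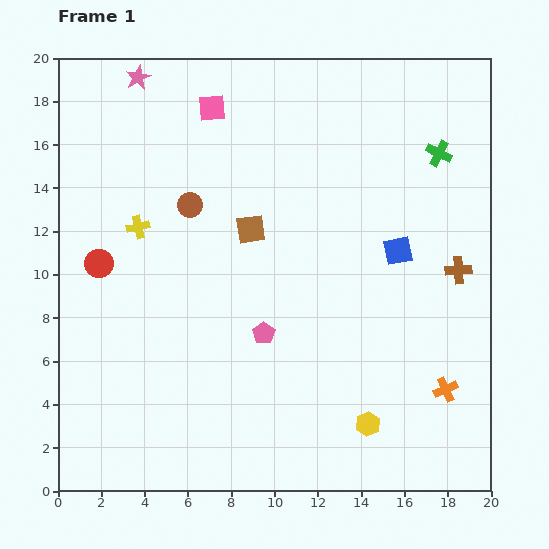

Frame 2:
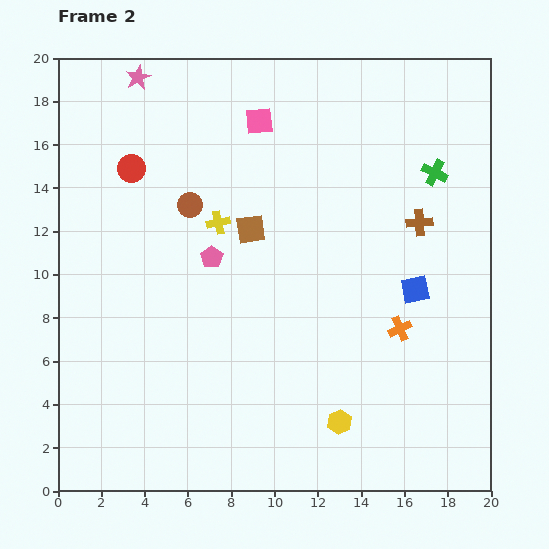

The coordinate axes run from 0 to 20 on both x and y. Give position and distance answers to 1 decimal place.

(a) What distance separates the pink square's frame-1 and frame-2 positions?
2.3

The pink square moved from (7.1, 17.7) to (9.3, 17.1), a distance of √(2.2² + 0.6²) ≈ 2.3.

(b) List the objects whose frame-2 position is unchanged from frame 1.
the brown circle, the brown square, the pink star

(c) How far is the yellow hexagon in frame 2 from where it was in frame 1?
1.3

The yellow hexagon moved from (14.3, 3.1) to (13.0, 3.2), a distance of √(1.3² + 0.1²) ≈ 1.3.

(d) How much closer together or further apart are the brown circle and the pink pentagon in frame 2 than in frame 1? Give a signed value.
-4.2

Distance in frame 1: 6.8. Distance in frame 2: 2.6.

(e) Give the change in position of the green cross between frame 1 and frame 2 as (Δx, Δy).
(-0.2, -0.9)

The green cross was at (17.6, 15.6) in frame 1 and (17.4, 14.7) in frame 2.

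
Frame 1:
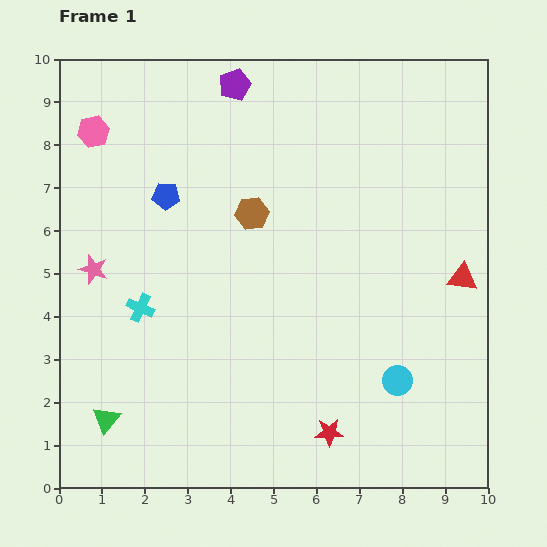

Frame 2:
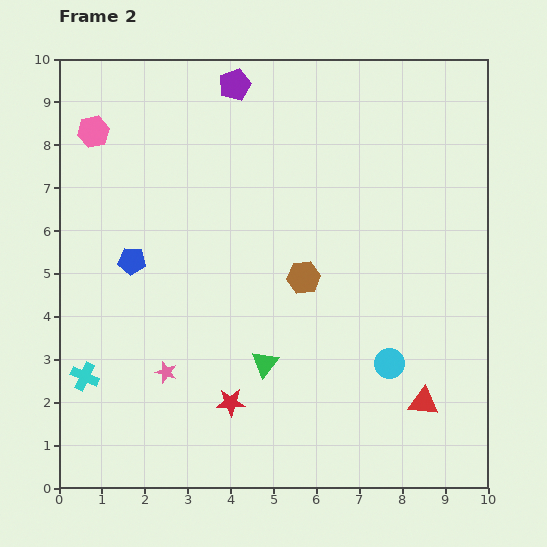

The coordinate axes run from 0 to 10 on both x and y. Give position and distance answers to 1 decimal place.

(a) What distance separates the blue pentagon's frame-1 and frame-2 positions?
1.7

The blue pentagon moved from (2.5, 6.8) to (1.7, 5.3), a distance of √(0.8² + 1.5²) ≈ 1.7.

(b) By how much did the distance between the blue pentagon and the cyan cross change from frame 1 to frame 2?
+0.2

Distance in frame 1: 2.7. Distance in frame 2: 2.9.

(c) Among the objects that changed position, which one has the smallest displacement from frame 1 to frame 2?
the cyan circle

(moved 0.4)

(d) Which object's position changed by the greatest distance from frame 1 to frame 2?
the green triangle

(moved 3.9; next 3.0)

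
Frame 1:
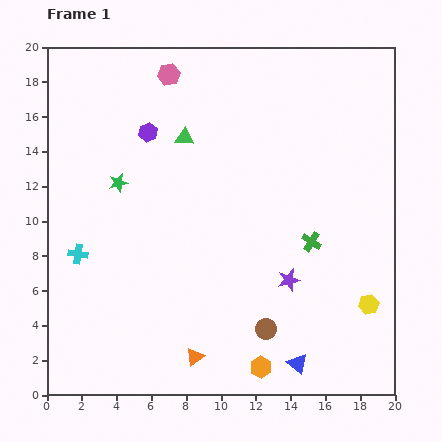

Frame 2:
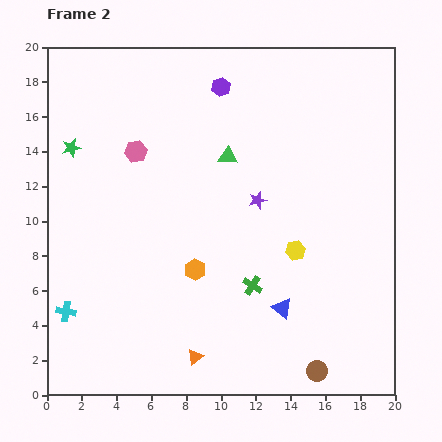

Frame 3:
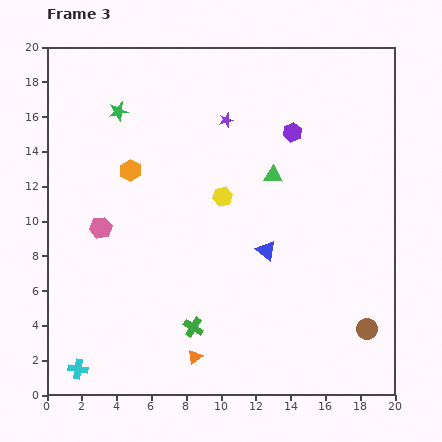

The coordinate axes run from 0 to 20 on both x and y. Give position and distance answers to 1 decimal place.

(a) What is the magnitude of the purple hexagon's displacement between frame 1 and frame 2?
4.9

The purple hexagon moved from (5.8, 15.1) to (10.0, 17.7), a distance of √(4.2² + 2.6²) ≈ 4.9.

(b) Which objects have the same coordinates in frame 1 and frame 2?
the orange triangle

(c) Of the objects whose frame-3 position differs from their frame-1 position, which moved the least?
the green star

(moved 4.1)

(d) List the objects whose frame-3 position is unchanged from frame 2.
the orange triangle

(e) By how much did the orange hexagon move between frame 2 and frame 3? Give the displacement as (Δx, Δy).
(-3.7, 5.7)

The orange hexagon was at (8.5, 7.2) in frame 2 and (4.8, 12.9) in frame 3.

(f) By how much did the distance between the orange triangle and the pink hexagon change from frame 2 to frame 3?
-3.1

Distance in frame 2: 12.3. Distance in frame 3: 9.2.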